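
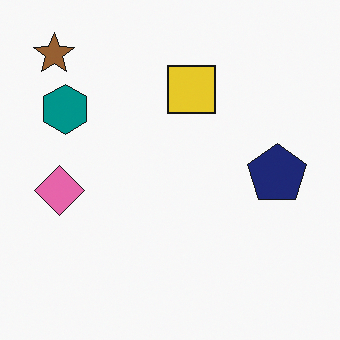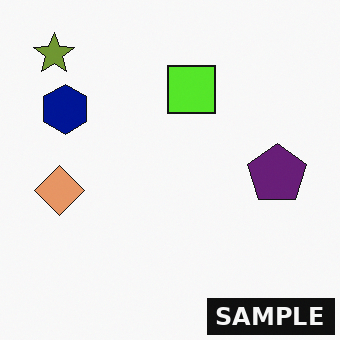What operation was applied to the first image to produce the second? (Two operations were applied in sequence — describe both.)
Hue-shifted slightly, then watermarked with the text "SAMPLE" in the lower-right corner.

Every shape's color has rotated by the same amount around the hue wheel — a uniform hue shift. A dark label reading "SAMPLE" appears in the lower-right corner.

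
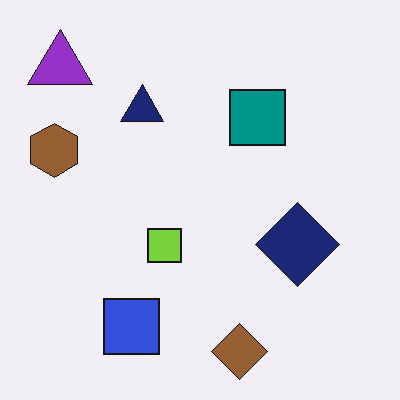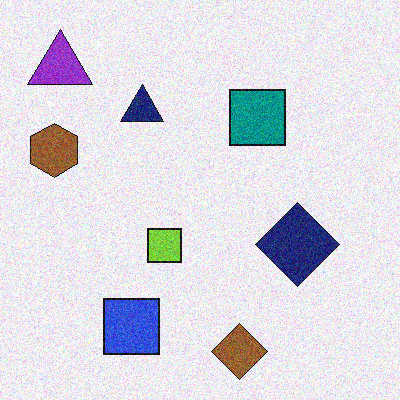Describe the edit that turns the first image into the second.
Degraded with visible gaussian noise.

Random speckle covers the whole image, including the flat background.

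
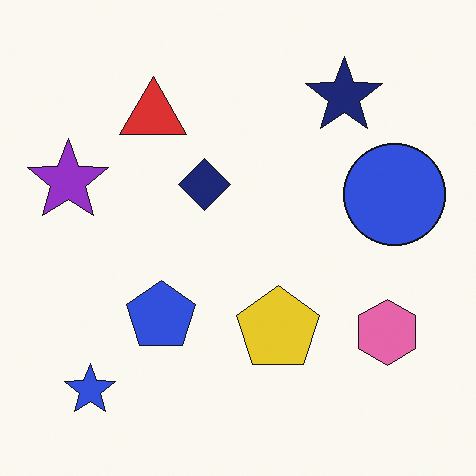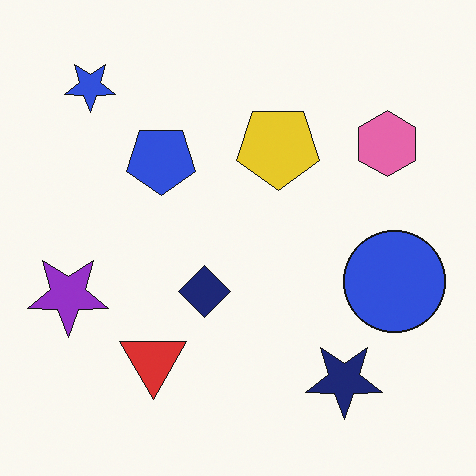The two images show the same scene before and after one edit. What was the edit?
Flipped vertically (top ↔ bottom).

The blue star is in the bottom-left of the first image and the top-left of the second — shapes on opposite sides of the horizontal midline have swapped in a mirror flip.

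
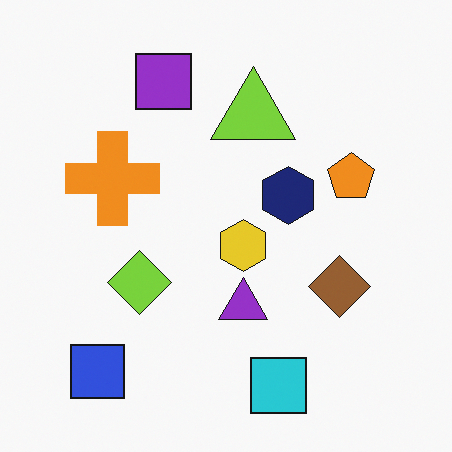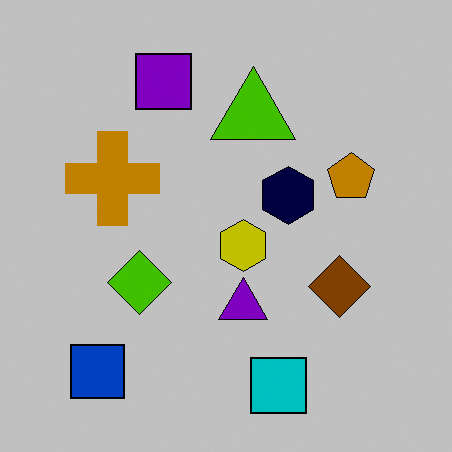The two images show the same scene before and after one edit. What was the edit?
It was heavily posterized to just a handful of flat colors.

Each flat color has snapped to a coarser quantized level — most visibly, the near-white background has dropped to a flat grey.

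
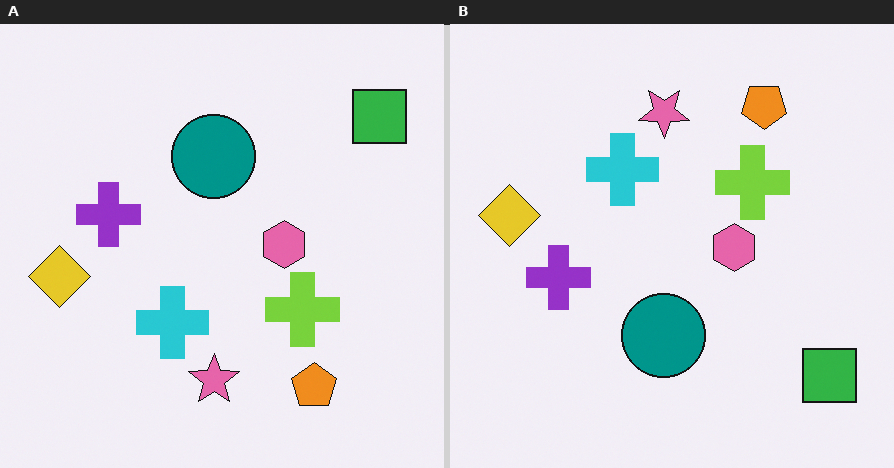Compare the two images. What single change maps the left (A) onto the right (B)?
It was flipped vertically (top ↔ bottom).

The orange pentagon is in the bottom-right of the left (A) image and the top-right of the right (B) — shapes on opposite sides of the horizontal midline have swapped in a mirror flip.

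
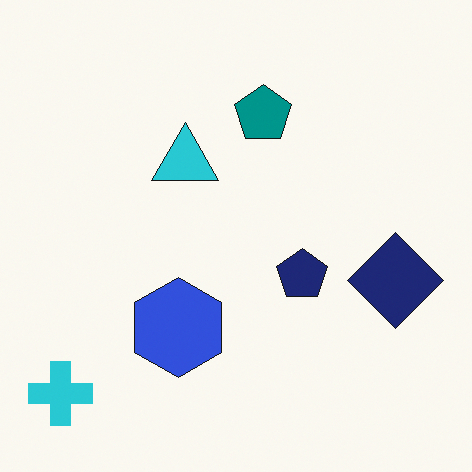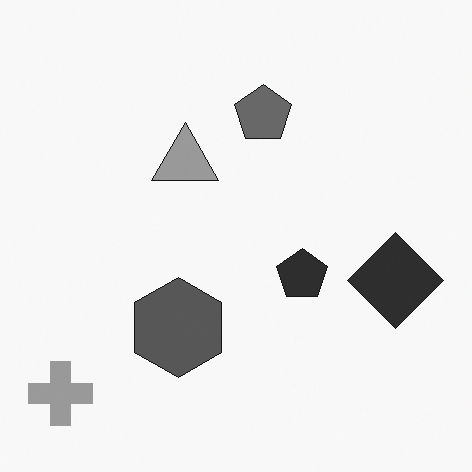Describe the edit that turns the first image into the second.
The image was converted to grayscale.

All color is removed — every shape is now a shade of grey.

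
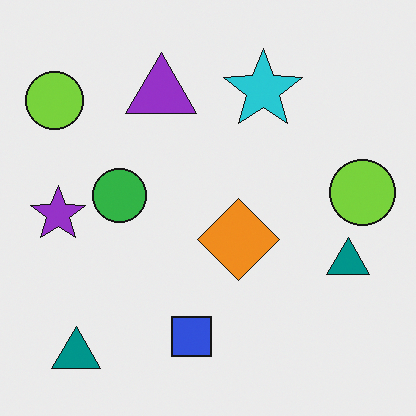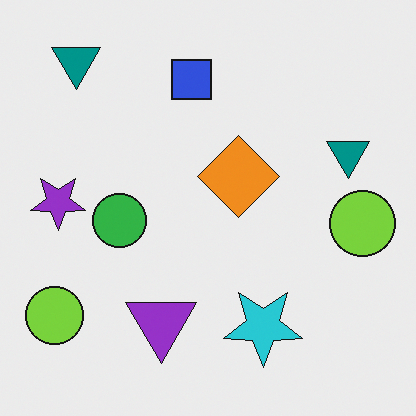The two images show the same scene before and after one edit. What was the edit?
The second image is the first flipped vertically (top ↔ bottom).

The blue square is in the bottom of the first image and the top of the second — shapes on opposite sides of the horizontal midline have swapped in a mirror flip.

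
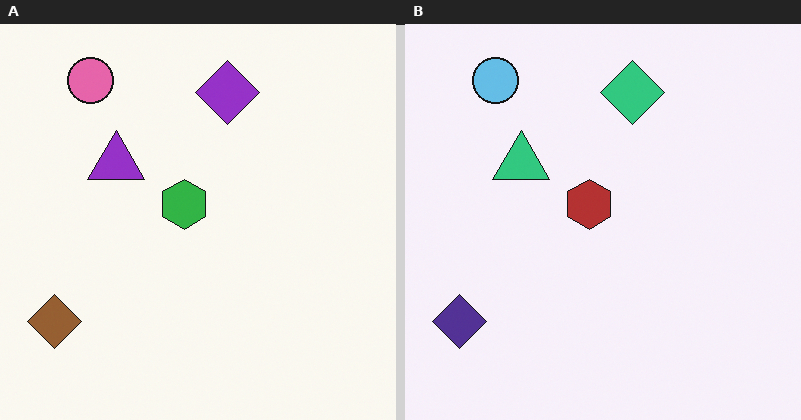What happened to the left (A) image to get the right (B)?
It was hue-shifted through roughly half the color wheel.

Every shape's color has rotated by the same amount around the hue wheel — a uniform hue shift.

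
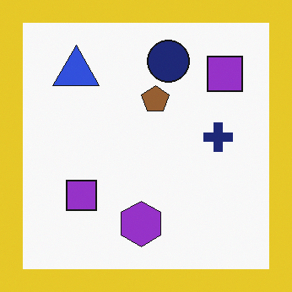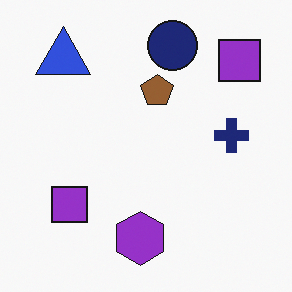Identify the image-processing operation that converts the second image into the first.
Framed with a yellow border.

A solid yellow frame runs around the edge of the first image, with the content slightly shrunk inside it.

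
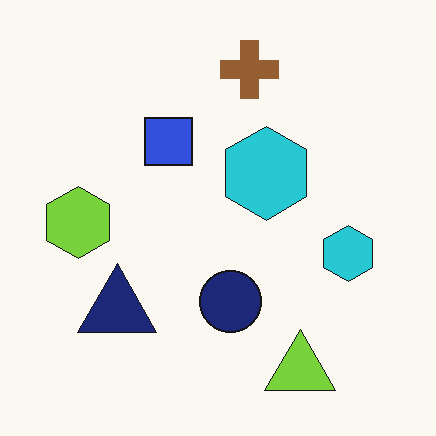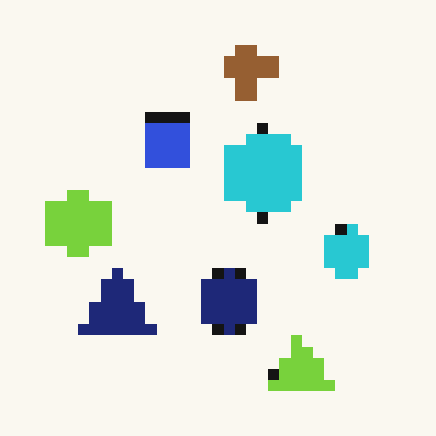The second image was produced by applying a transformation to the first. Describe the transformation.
Heavily pixelated into large blocks.

Shapes are reduced to large square blocks; fine edges and outlines are lost — a downscale-then-upscale (mosaic) effect.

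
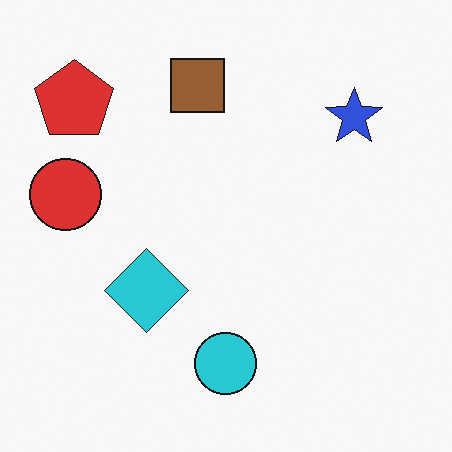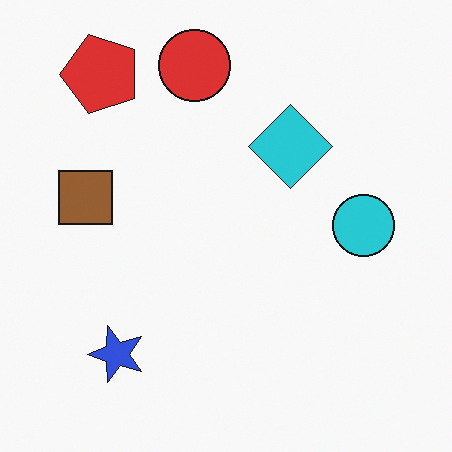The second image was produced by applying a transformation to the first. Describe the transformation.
The second image is the first transposed (reflected across the top-left ↔ bottom-right diagonal).

Shapes have swapped their row and column positions — what was in the top-right is now in the bottom-left — a diagonal reflection.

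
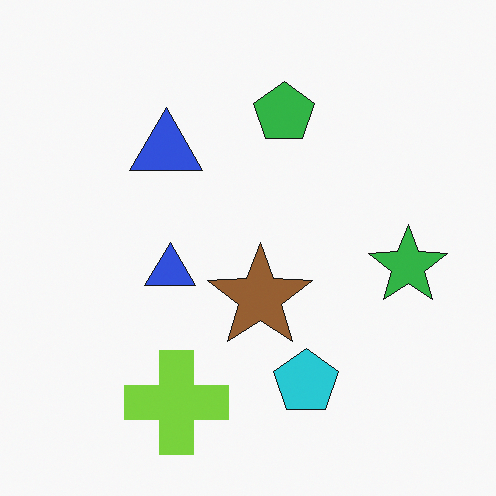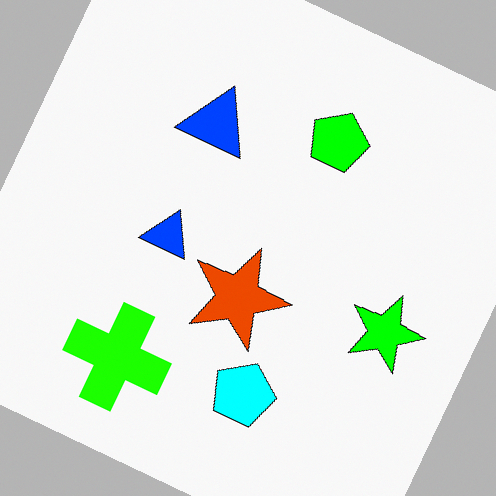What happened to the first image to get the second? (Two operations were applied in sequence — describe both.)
Made much more vivid (saturation change), then rotated clockwise by a moderate amount.

All colors are more vivid — a global saturation change. Every shape is tilted by the same angle and the image corners show triangular fill wedges — a whole-image rotation by a non-right angle.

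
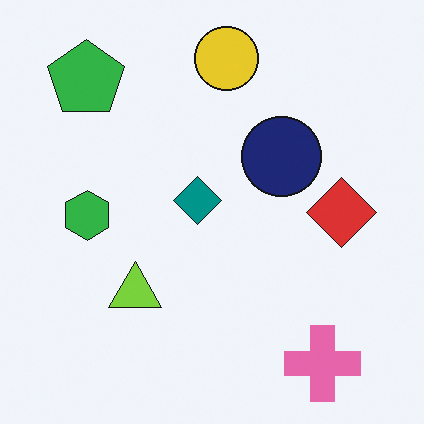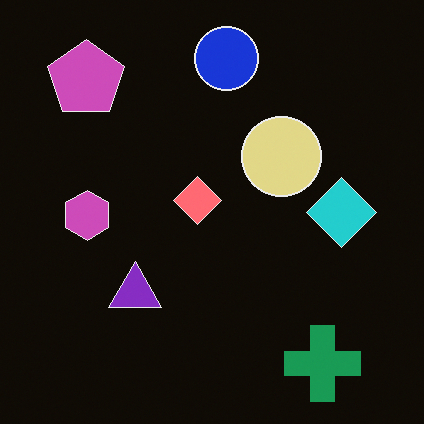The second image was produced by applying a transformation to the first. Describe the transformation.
The transformation is: color-inverted (negative).

The light background has become dark and every shape's color is its complement — a photographic negative.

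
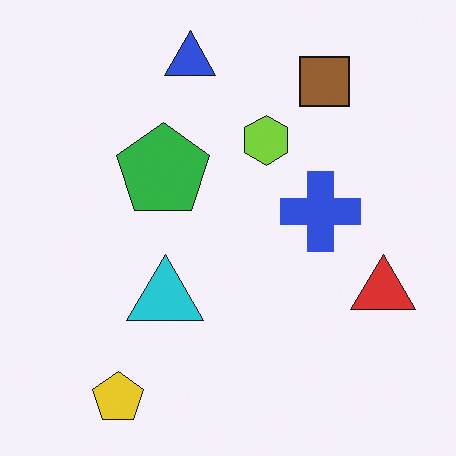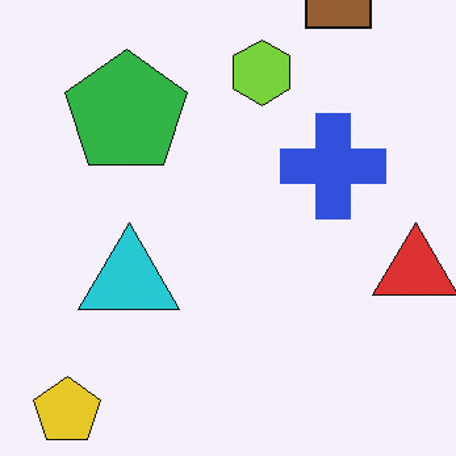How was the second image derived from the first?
The image was cropped to a modestly smaller region and rescaled.

The visible shapes are larger and the field of view is narrower; shapes near the original edges may be partly or wholly outside the frame — a crop-and-rescale.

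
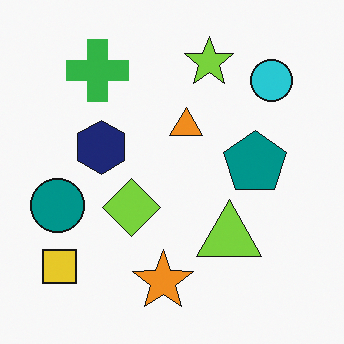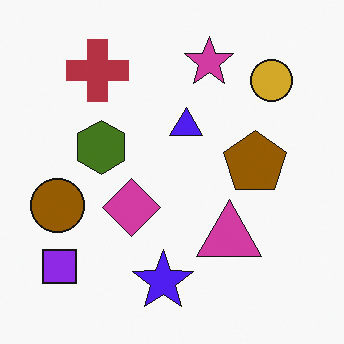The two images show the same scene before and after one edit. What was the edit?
It was hue-shifted through roughly half the color wheel.

Every shape's color has rotated by the same amount around the hue wheel — a uniform hue shift.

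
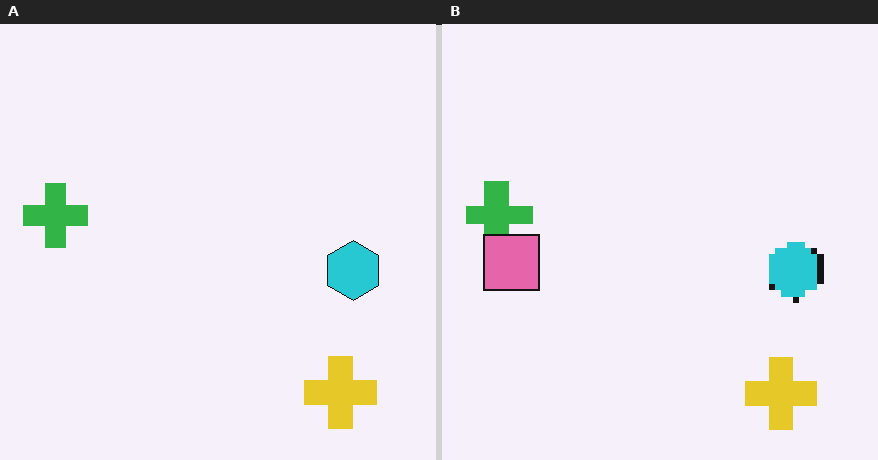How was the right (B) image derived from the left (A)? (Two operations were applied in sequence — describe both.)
The right (B) image is the left (A) pixelated into visible square blocks, then overlaid with an additional pink square.

Shapes are reduced to large square blocks; fine edges and outlines are lost — a downscale-then-upscale (mosaic) effect. A pink square appears in the right (B) image that is absent from the left (A).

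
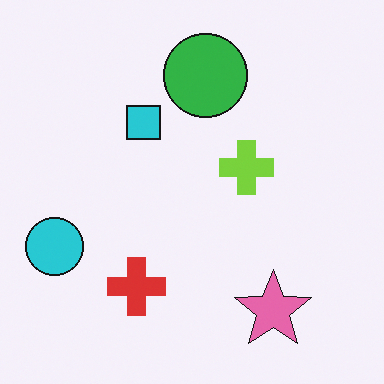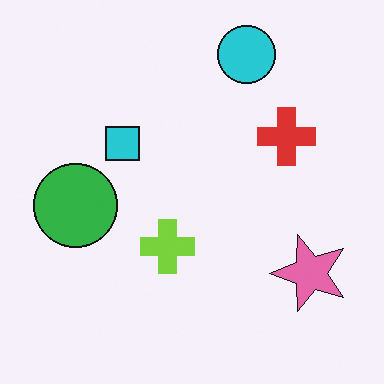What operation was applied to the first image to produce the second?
It was transposed (reflected across the top-left ↔ bottom-right diagonal).

Shapes have swapped their row and column positions — what was in the top-right is now in the bottom-left — a diagonal reflection.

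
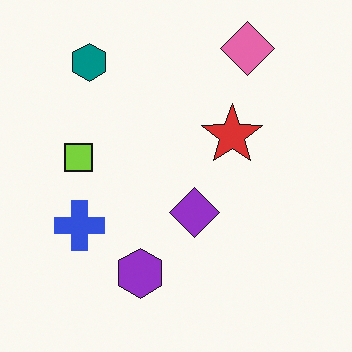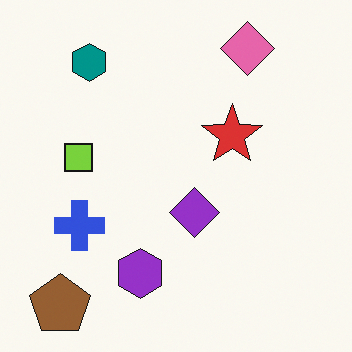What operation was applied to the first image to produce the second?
It was overlaid with an additional brown pentagon.

A brown pentagon appears in the second image that is absent from the first.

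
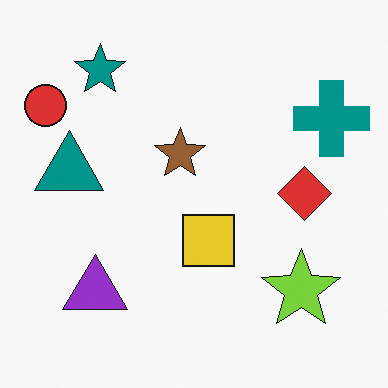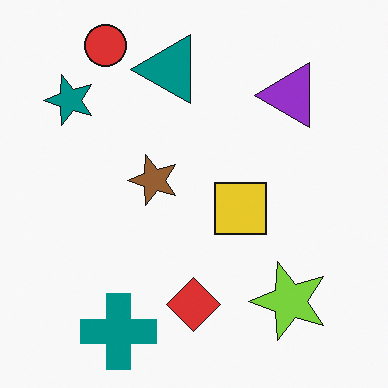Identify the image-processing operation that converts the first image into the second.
The image was transposed (reflected across the top-left ↔ bottom-right diagonal).

Shapes have swapped their row and column positions — what was in the top-right is now in the bottom-left — a diagonal reflection.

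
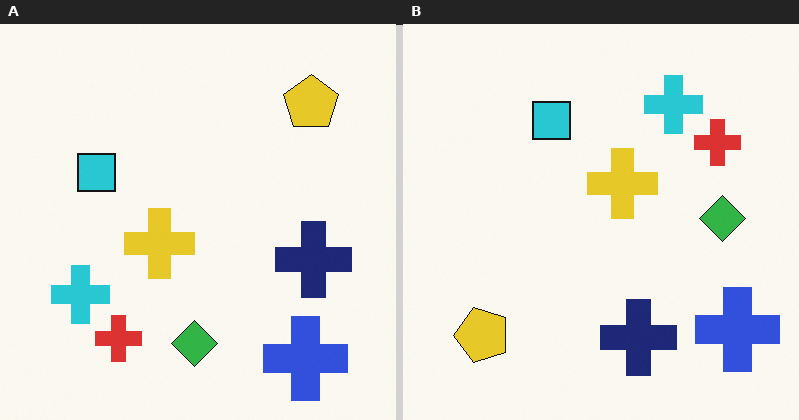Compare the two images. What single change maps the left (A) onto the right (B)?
Transposed (reflected across the top-left ↔ bottom-right diagonal).

Shapes have swapped their row and column positions — what was in the top-right is now in the bottom-left — a diagonal reflection.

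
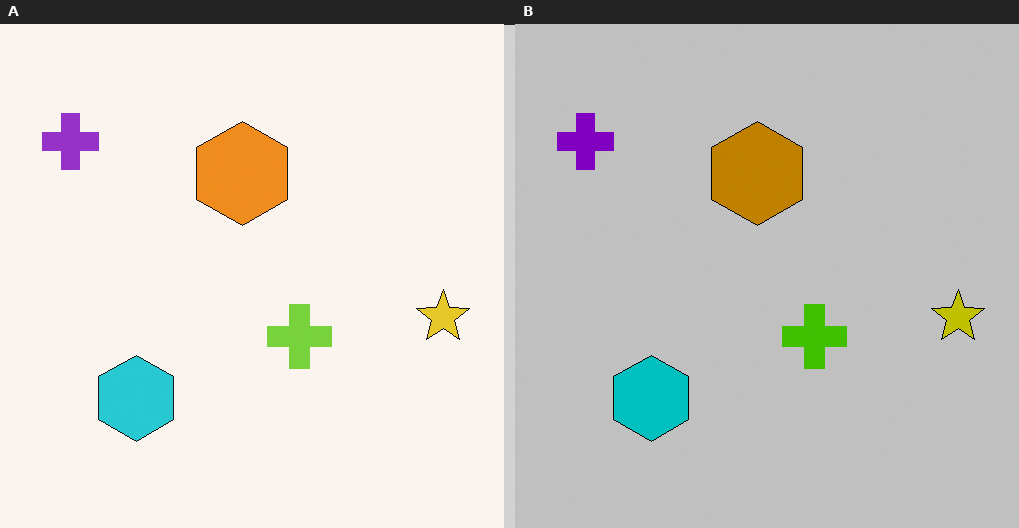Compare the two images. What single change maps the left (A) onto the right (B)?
The transformation is: heavily posterized to just a handful of flat colors.

Each flat color has snapped to a coarser quantized level — most visibly, the near-white background has dropped to a flat grey.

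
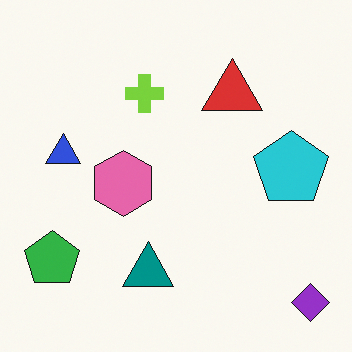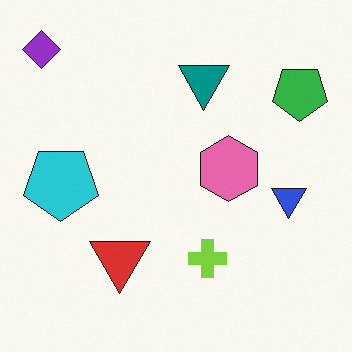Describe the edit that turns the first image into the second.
The second image is the first rotated 180°.

The purple diamond sits in the bottom-right of the first image and the top-left of the second — consistent with a whole-image 180° rotation.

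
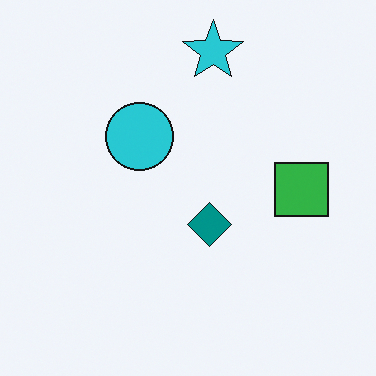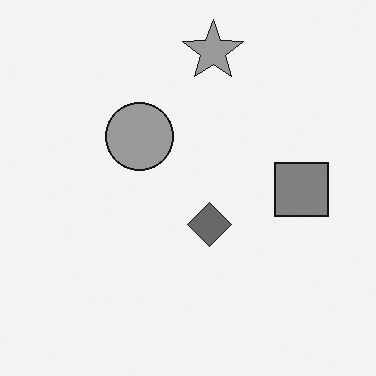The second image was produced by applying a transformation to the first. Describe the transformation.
This is the original image converted to grayscale.

All color is removed — every shape is now a shade of grey.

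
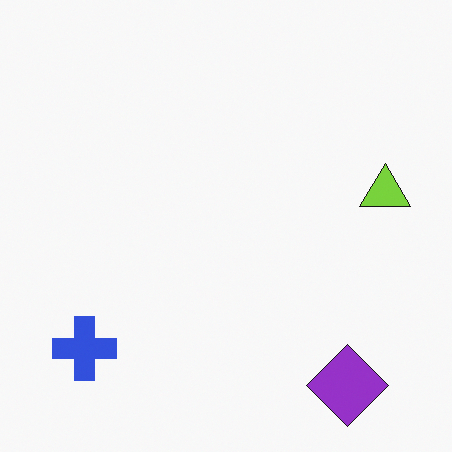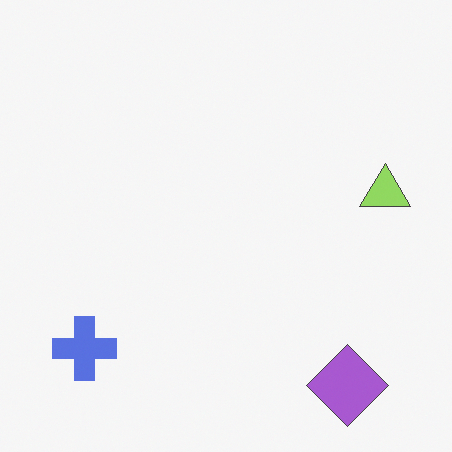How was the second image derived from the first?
It was given slightly reduced contrast.

Tones are pushed toward mid-grey across the whole image — a global contrast change.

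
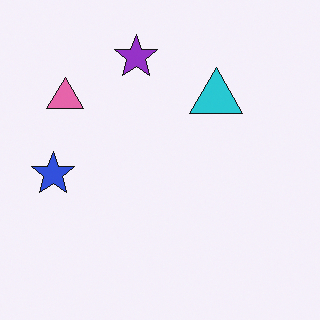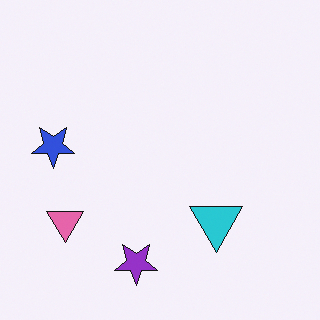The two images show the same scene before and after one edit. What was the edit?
It was flipped vertically (top ↔ bottom).

The purple star is in the top of the first image and the bottom of the second — shapes on opposite sides of the horizontal midline have swapped in a mirror flip.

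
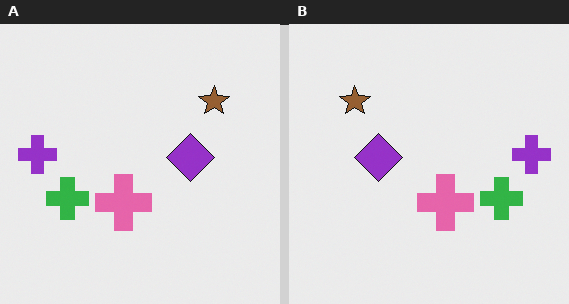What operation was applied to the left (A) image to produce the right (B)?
It was flipped horizontally (left ↔ right).

The purple cross is in the left of the left (A) image and the right of the right (B) — shapes on opposite sides of the vertical midline have swapped in a mirror flip.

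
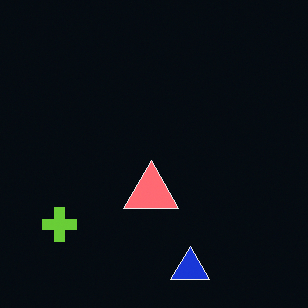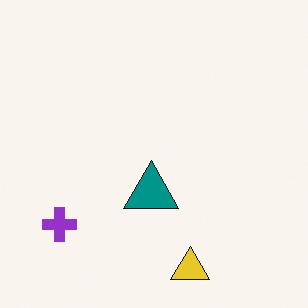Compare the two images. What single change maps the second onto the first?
Color-inverted (negative).

The light background has become dark and every shape's color is its complement — a photographic negative.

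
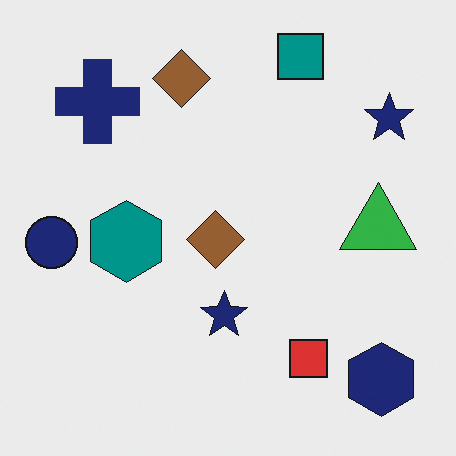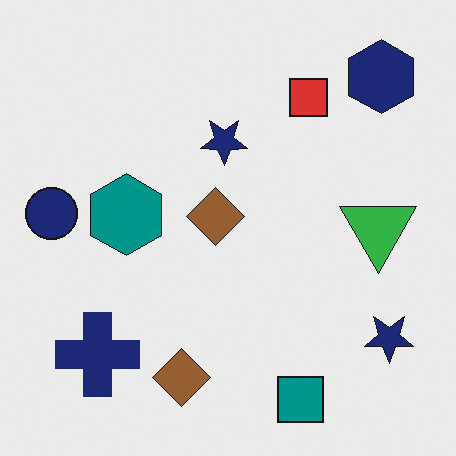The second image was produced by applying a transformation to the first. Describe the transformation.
This is the original image flipped vertically (top ↔ bottom).

The teal square is in the top of the first image and the bottom of the second — shapes on opposite sides of the horizontal midline have swapped in a mirror flip.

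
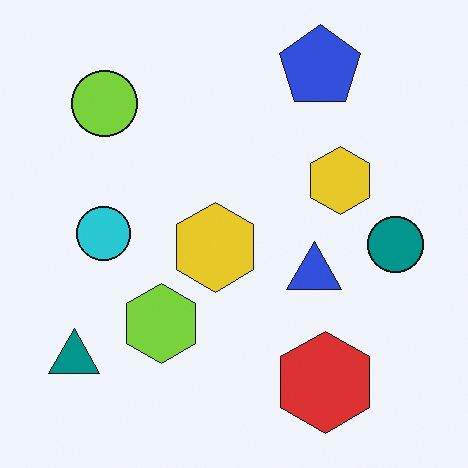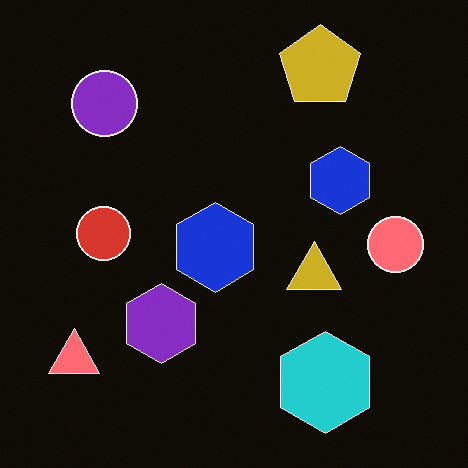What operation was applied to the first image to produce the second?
This is the original image color-inverted (negative).

The light background has become dark and every shape's color is its complement — a photographic negative.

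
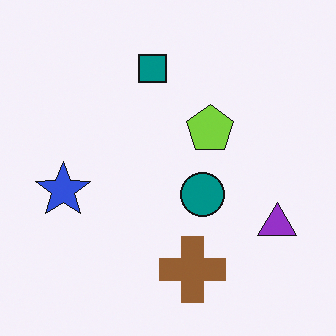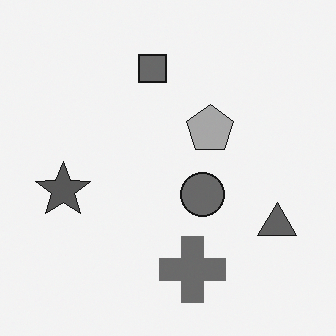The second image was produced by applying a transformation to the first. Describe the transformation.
This is the original image converted to grayscale.

All color is removed — every shape is now a shade of grey.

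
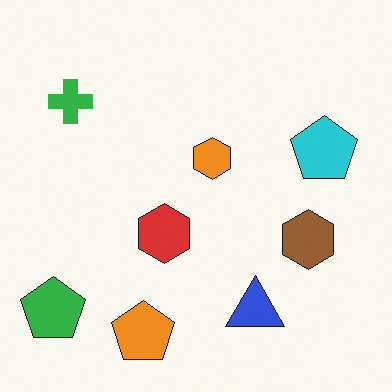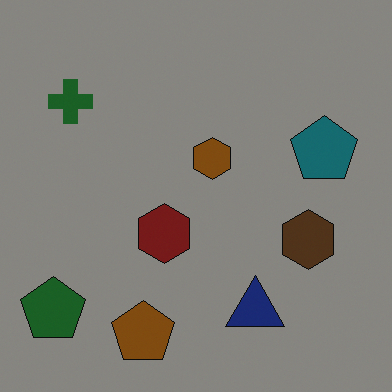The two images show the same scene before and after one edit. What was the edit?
The transformation is: substantially darkened.

Every pixel — background and shapes alike — is uniformly darkened.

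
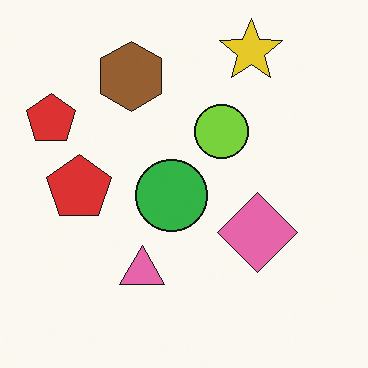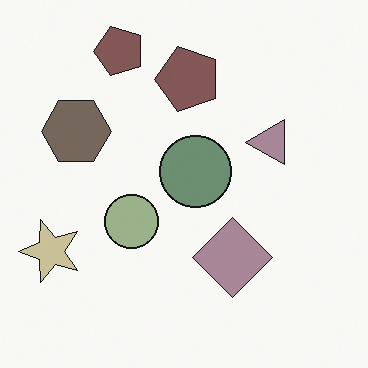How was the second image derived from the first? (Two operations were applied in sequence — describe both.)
The transformation is: made much more muted (saturation change), then transposed (reflected across the top-left ↔ bottom-right diagonal).

All colors are more muted and greyish — a global saturation change. Shapes have swapped their row and column positions — what was in the top-right is now in the bottom-left — a diagonal reflection.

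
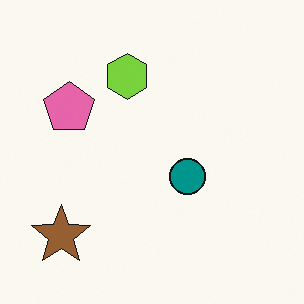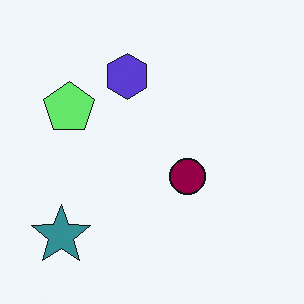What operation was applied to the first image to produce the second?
The image was hue-shifted through roughly half the color wheel.

Every shape's color has rotated by the same amount around the hue wheel — a uniform hue shift.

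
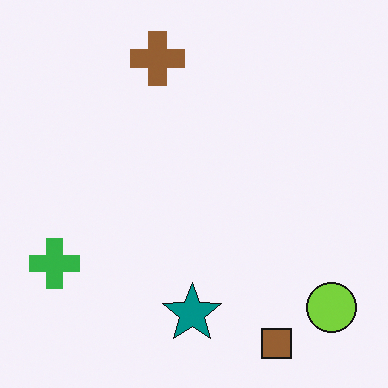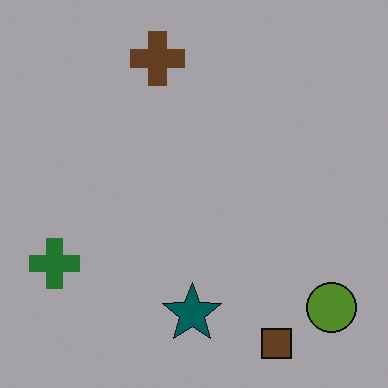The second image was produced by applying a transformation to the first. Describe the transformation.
It was noticeably darkened.

Every pixel — background and shapes alike — is uniformly darkened.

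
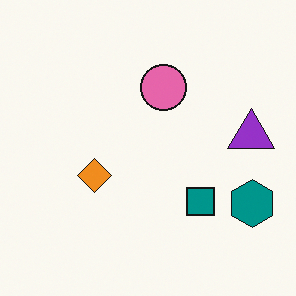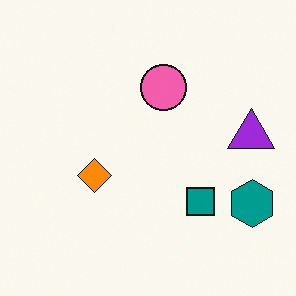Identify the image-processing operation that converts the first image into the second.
This is the original image slightly oversaturated.

All colors are more vivid — a global saturation change.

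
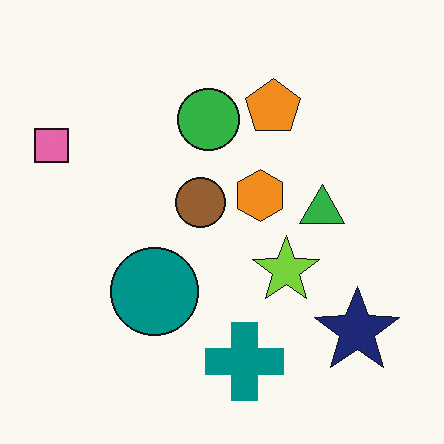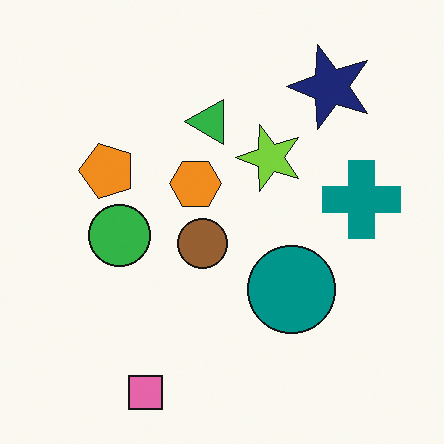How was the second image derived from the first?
The second image is the first rotated 90° counter-clockwise.

The pink square sits in the top-left of the first image and the bottom-left of the second — consistent with a whole-image 90° counter-clockwise rotation.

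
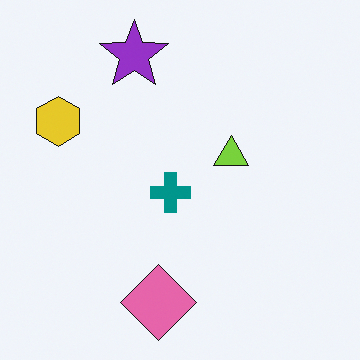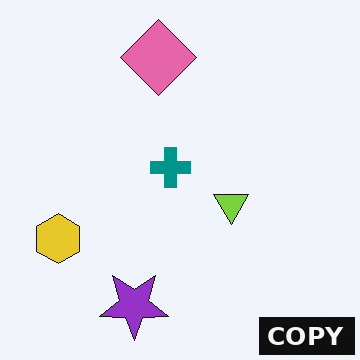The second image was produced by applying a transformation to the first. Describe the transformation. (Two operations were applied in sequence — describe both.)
This is the original image flipped vertically (top ↔ bottom), then watermarked with the text "COPY" in the lower-right corner.

The purple star is in the top of the first image and the bottom of the second — shapes on opposite sides of the horizontal midline have swapped in a mirror flip. A dark label reading "COPY" appears in the lower-right corner.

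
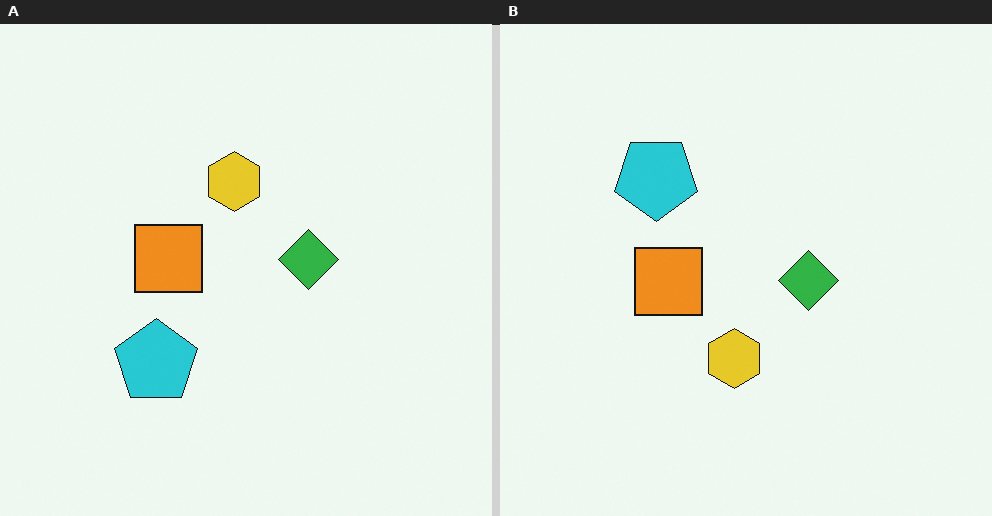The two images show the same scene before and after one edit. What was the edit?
The right (B) image is the left (A) flipped vertically (top ↔ bottom).

The cyan pentagon is in the bottom-left of the left (A) image and the top-left of the right (B) — shapes on opposite sides of the horizontal midline have swapped in a mirror flip.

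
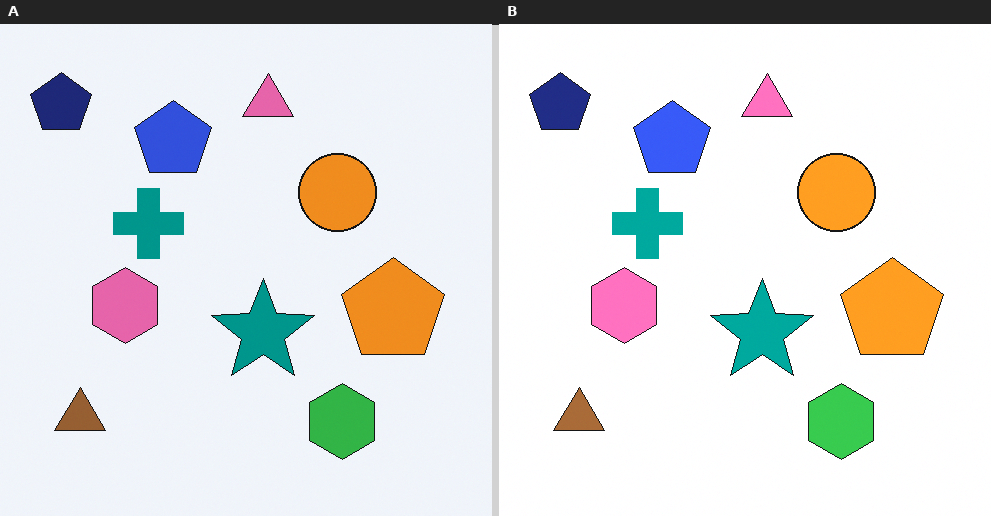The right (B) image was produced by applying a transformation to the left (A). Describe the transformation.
It was slightly brightened.

Every pixel — background and shapes alike — is uniformly brightened.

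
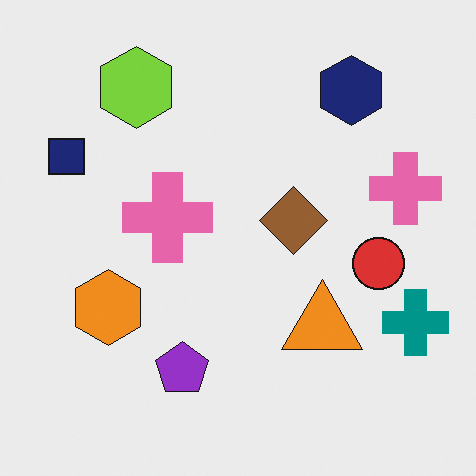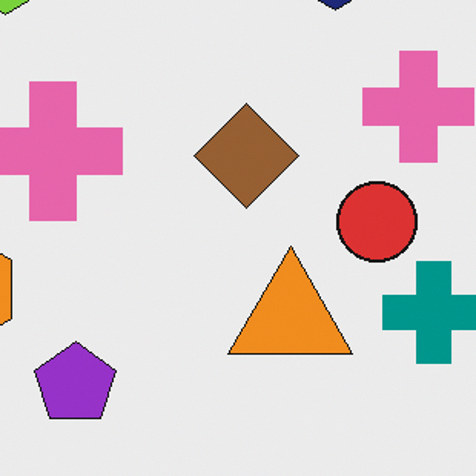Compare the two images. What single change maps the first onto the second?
It was cropped slightly and scaled back up.

The visible shapes are larger and the field of view is narrower; shapes near the original edges may be partly or wholly outside the frame — a crop-and-rescale.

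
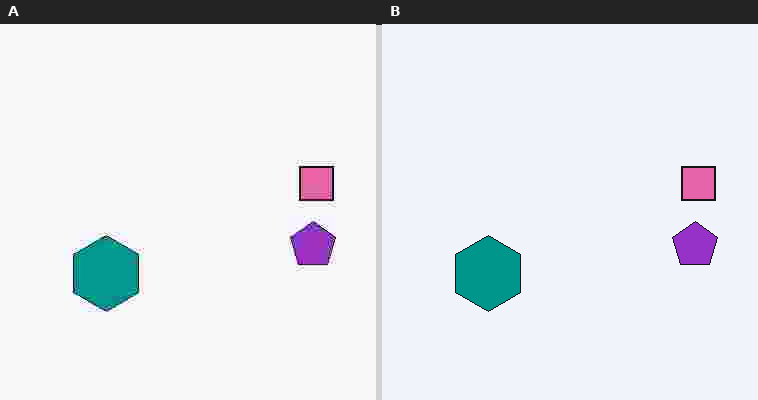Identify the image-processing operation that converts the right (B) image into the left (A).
The image was degraded with heavy JPEG compression.

Blocky 8×8 compression artifacts appear around shape edges and the flat background shows ringing — characteristic JPEG degradation.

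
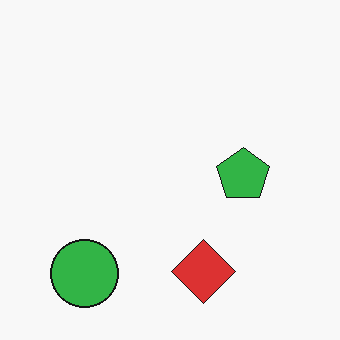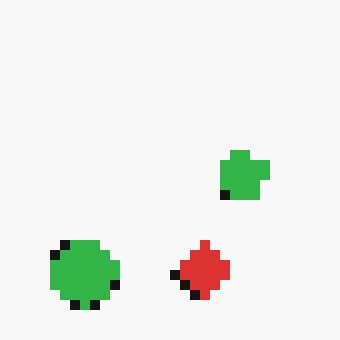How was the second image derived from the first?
The second image is the first heavily pixelated into large blocks.

Shapes are reduced to large square blocks; fine edges and outlines are lost — a downscale-then-upscale (mosaic) effect.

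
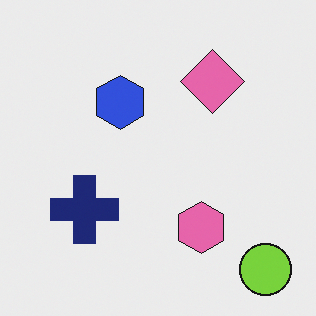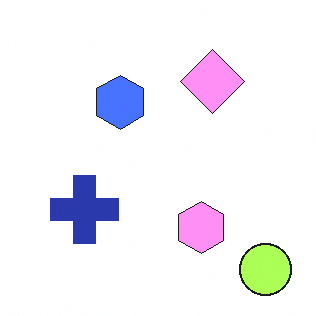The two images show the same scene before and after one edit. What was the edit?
The second image is the first noticeably brightened.

Every pixel — background and shapes alike — is uniformly brightened.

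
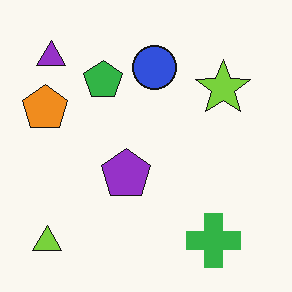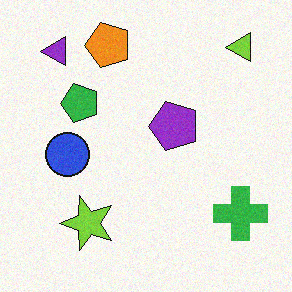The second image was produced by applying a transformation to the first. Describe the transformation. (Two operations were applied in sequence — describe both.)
The transformation is: transposed (reflected across the top-left ↔ bottom-right diagonal), then degraded with a light layer of grain.

Shapes have swapped their row and column positions — what was in the top-right is now in the bottom-left — a diagonal reflection. Random speckle covers the whole image, including the flat background.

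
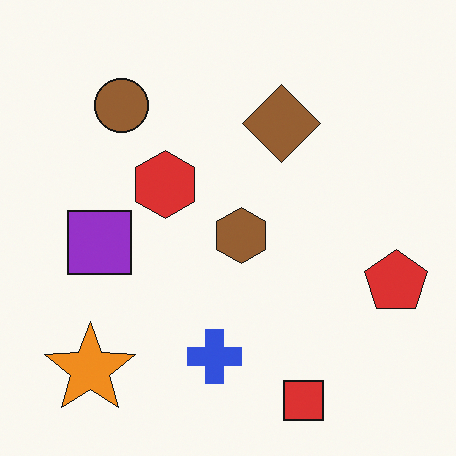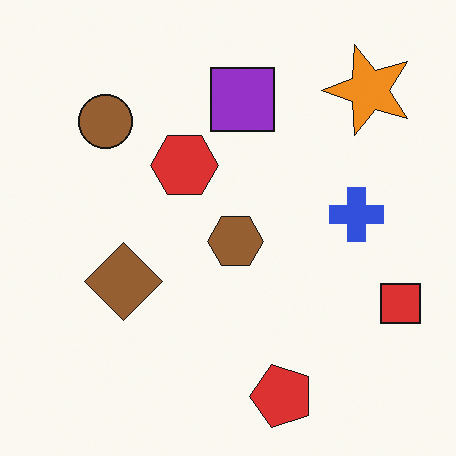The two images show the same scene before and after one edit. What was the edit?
It was transposed (reflected across the top-left ↔ bottom-right diagonal).

Shapes have swapped their row and column positions — what was in the top-right is now in the bottom-left — a diagonal reflection.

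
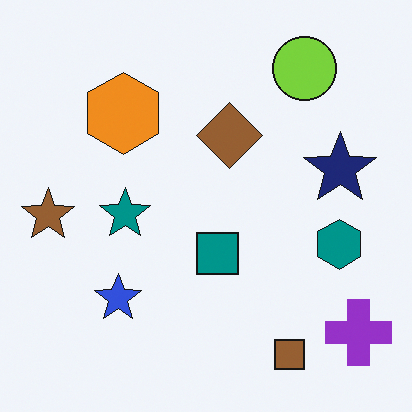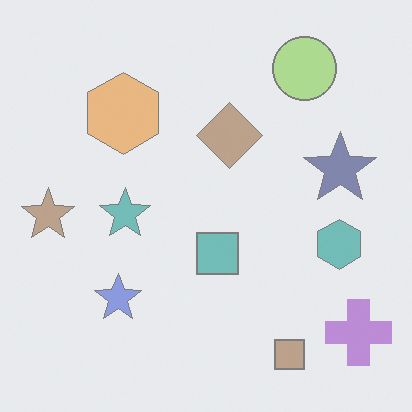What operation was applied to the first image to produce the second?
The transformation is: washed out (contrast reduced).

Tones are pushed toward mid-grey across the whole image — a global contrast change.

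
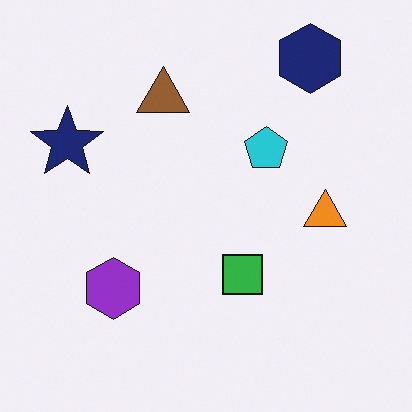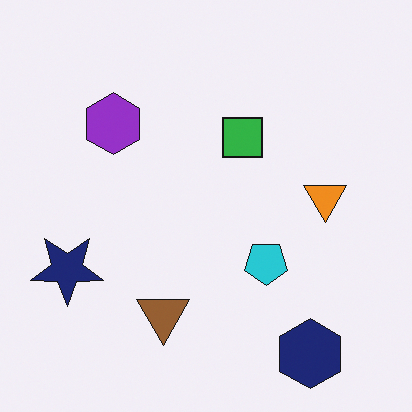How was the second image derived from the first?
The transformation is: flipped vertically (top ↔ bottom).

The navy hexagon is in the top-right of the first image and the bottom-right of the second — shapes on opposite sides of the horizontal midline have swapped in a mirror flip.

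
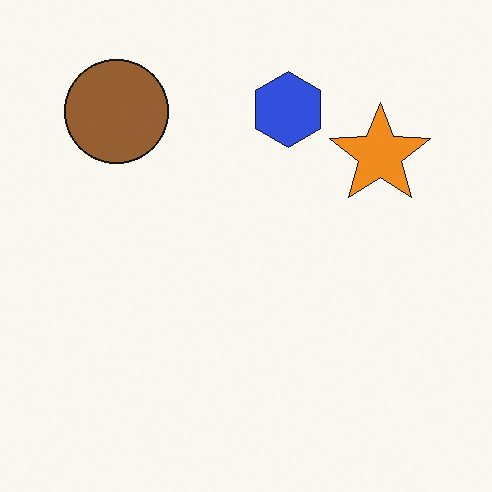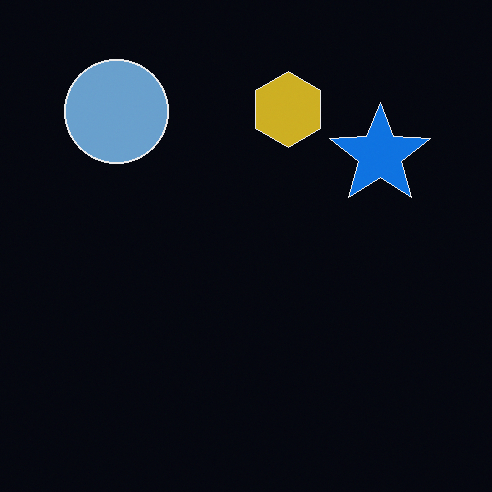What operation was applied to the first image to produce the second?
The transformation is: color-inverted (negative).

The light background has become dark and every shape's color is its complement — a photographic negative.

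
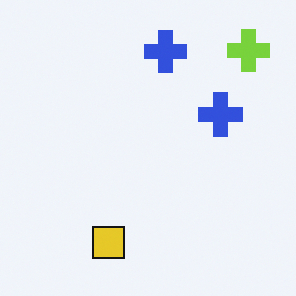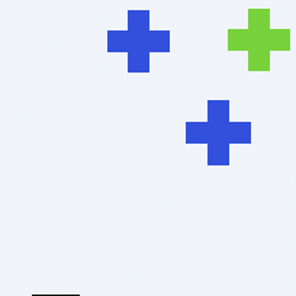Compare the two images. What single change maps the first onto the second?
The second image is the first cropped to a modestly smaller region and rescaled.

The visible shapes are larger and the field of view is narrower; shapes near the original edges may be partly or wholly outside the frame — a crop-and-rescale.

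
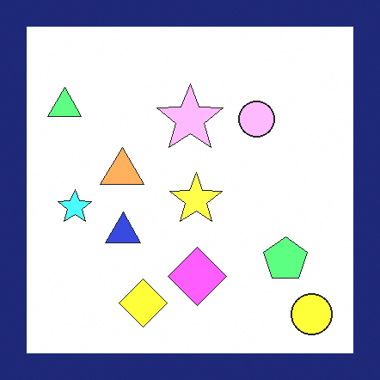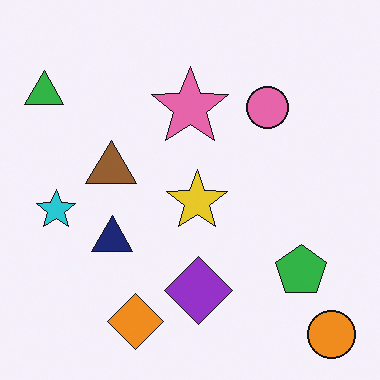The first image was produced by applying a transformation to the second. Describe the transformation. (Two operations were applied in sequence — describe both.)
The transformation is: substantially brightened, then framed with a navy border.

Every pixel — background and shapes alike — is uniformly brightened. A solid navy frame runs around the edge of the first image, with the content slightly shrunk inside it.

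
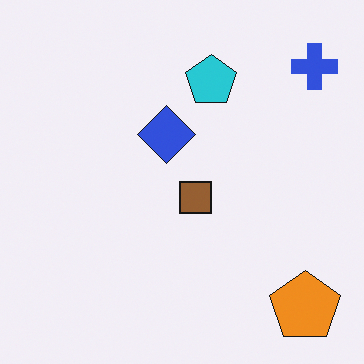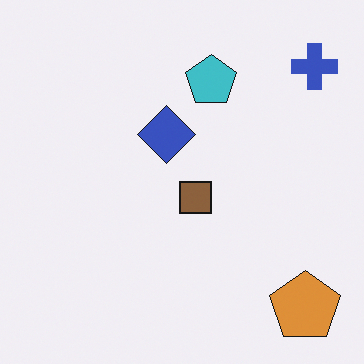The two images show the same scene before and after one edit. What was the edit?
The image was slightly desaturated.

All colors are more muted and greyish — a global saturation change.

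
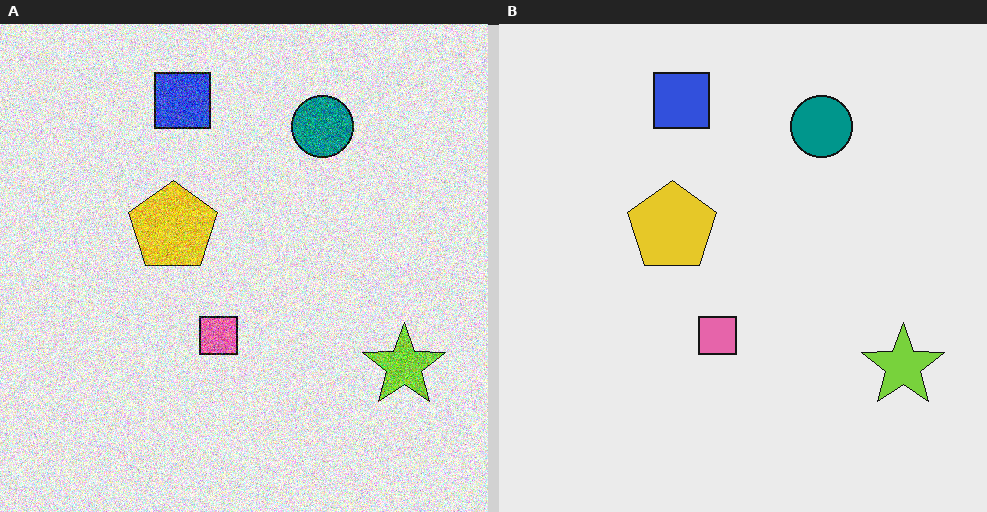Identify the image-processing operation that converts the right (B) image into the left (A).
The transformation is: degraded with a thick layer of grain.

Random speckle covers the whole image, including the flat background.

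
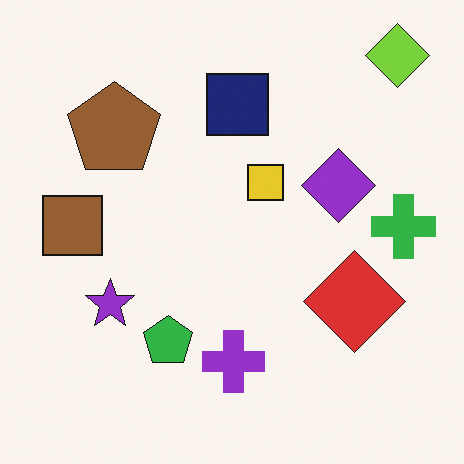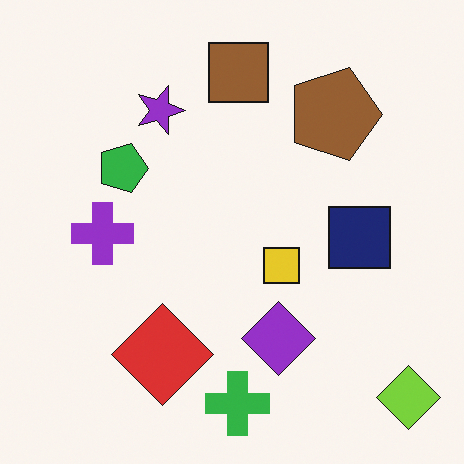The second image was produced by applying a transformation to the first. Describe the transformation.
This is the original image rotated 90° clockwise.

The lime diamond sits in the top-right of the first image and the bottom-right of the second — consistent with a whole-image 90° clockwise rotation.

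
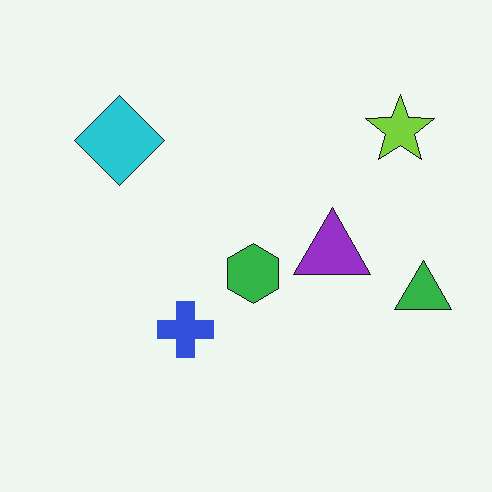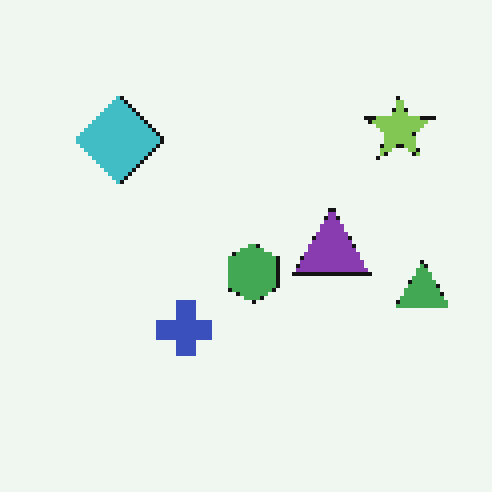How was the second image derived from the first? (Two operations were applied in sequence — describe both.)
The transformation is: mildly pixelated, then slightly desaturated.

Shapes are reduced to large square blocks; fine edges and outlines are lost — a downscale-then-upscale (mosaic) effect. All colors are more muted and greyish — a global saturation change.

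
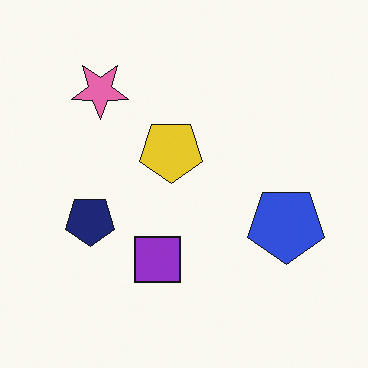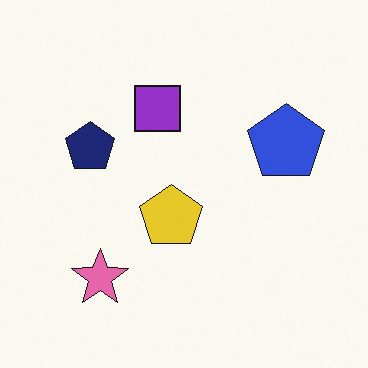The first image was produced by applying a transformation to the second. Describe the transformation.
Flipped vertically (top ↔ bottom).

The pink star is in the bottom-left of the second image and the top-left of the first — shapes on opposite sides of the horizontal midline have swapped in a mirror flip.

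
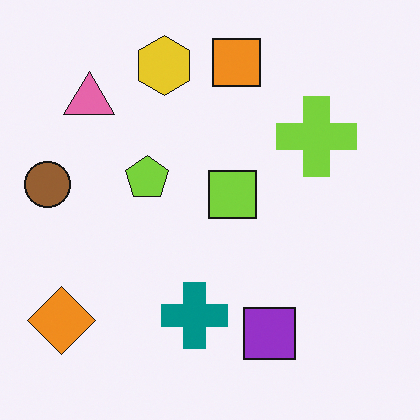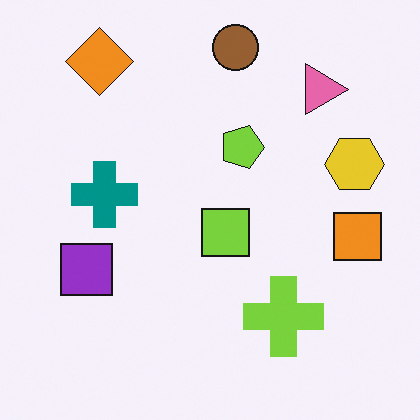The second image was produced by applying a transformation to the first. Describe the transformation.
The image was rotated 90° clockwise.

The orange diamond sits in the bottom-left of the first image and the top-left of the second — consistent with a whole-image 90° clockwise rotation.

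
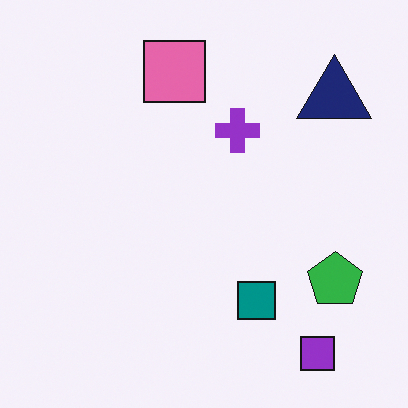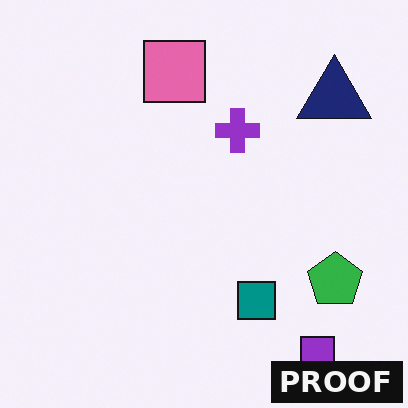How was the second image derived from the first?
The transformation is: watermarked with the text "PROOF" in the lower-right corner.

A dark label reading "PROOF" appears in the lower-right corner.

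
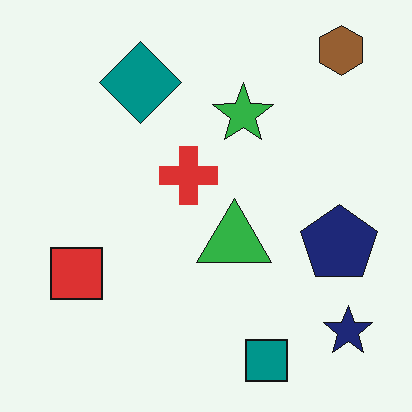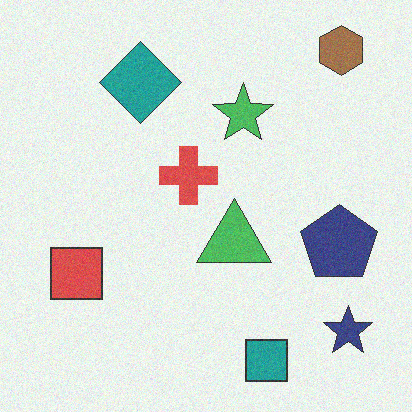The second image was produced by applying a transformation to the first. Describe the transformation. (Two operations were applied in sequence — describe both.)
Given slightly reduced contrast, then degraded with light additive noise.

Tones are pushed toward mid-grey across the whole image — a global contrast change. Random speckle covers the whole image, including the flat background.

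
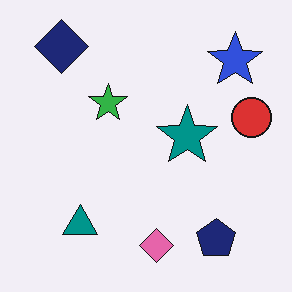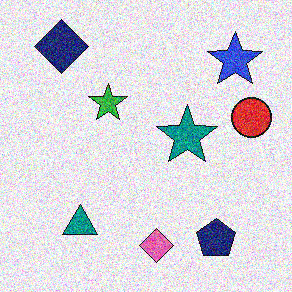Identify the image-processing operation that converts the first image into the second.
Degraded with a thick layer of grain.

Random speckle covers the whole image, including the flat background.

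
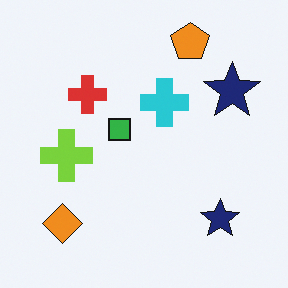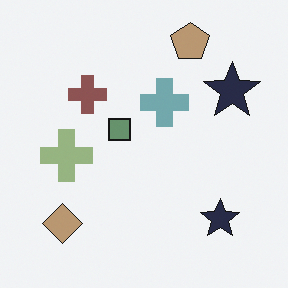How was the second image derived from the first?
The image was heavily desaturated.

All colors are more muted and greyish — a global saturation change.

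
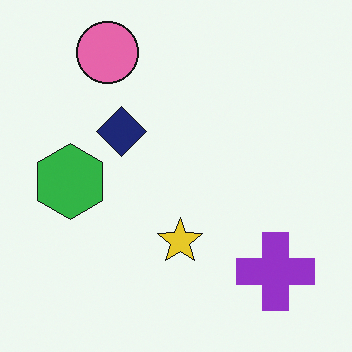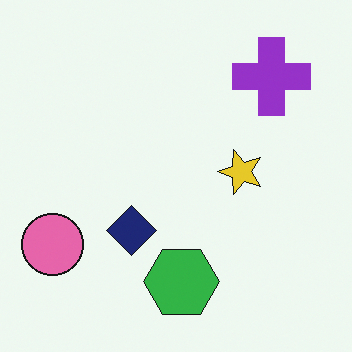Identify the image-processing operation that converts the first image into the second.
Rotated 90° counter-clockwise.

The pink circle sits in the top-left of the first image and the bottom-left of the second — consistent with a whole-image 90° counter-clockwise rotation.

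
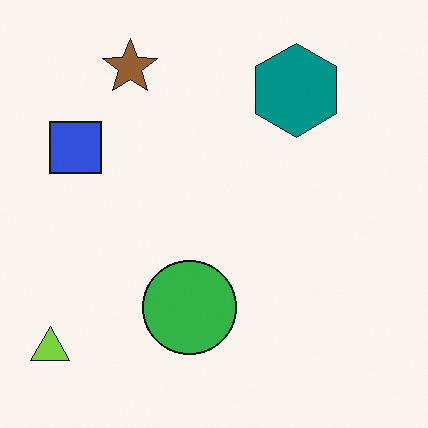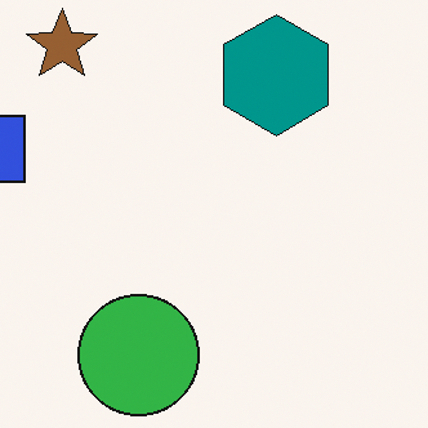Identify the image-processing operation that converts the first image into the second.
The transformation is: cropped slightly and scaled back up.

The visible shapes are larger and the field of view is narrower; shapes near the original edges may be partly or wholly outside the frame — a crop-and-rescale.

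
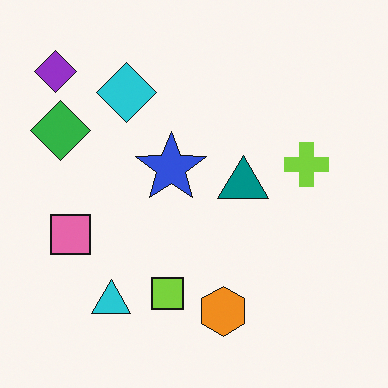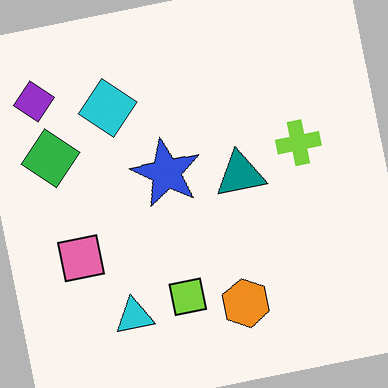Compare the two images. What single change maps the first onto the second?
It was rotated counter-clockwise by a few degrees.

Every shape is tilted by the same angle and the image corners show triangular fill wedges — a whole-image rotation by a non-right angle.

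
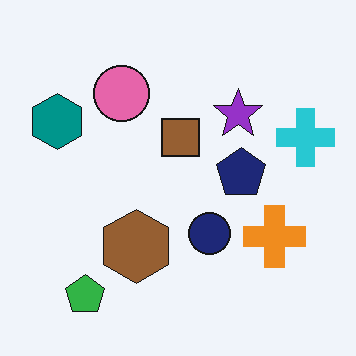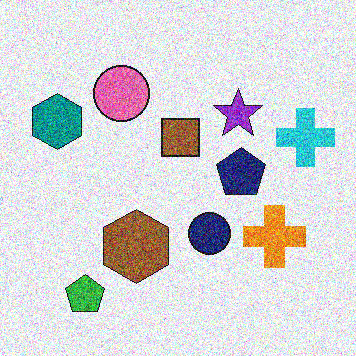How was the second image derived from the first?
It was degraded with a thick layer of grain.

Random speckle covers the whole image, including the flat background.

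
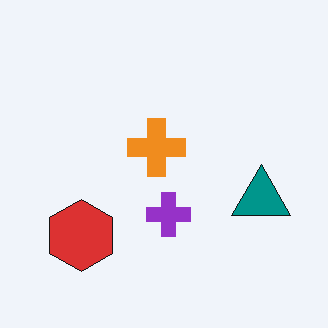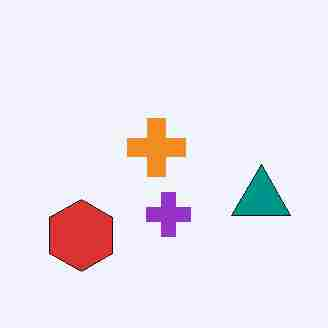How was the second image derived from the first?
The image was heavily JPEG-compressed with obvious blocking artifacts.

Blocky 8×8 compression artifacts appear around shape edges and the flat background shows ringing — characteristic JPEG degradation.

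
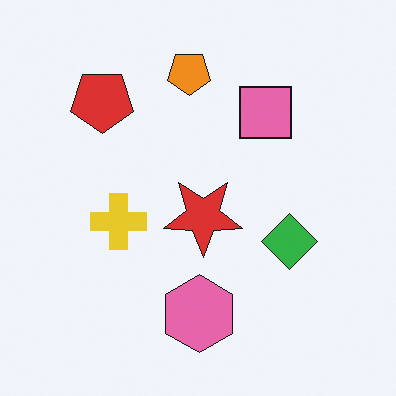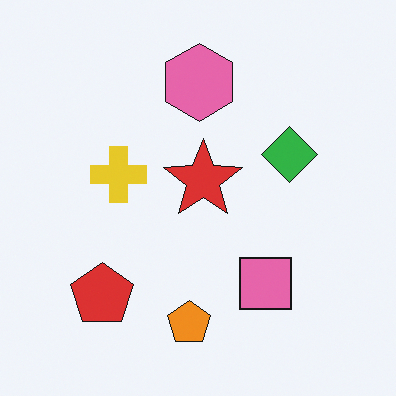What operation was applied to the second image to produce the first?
The transformation is: flipped vertically (top ↔ bottom).

The orange pentagon is in the bottom of the second image and the top of the first — shapes on opposite sides of the horizontal midline have swapped in a mirror flip.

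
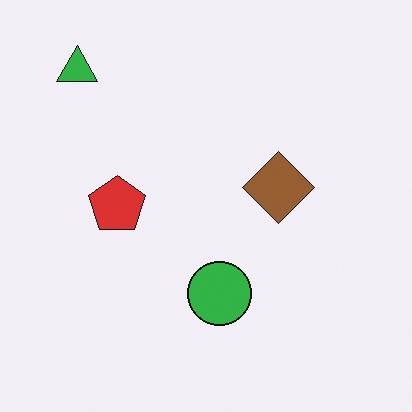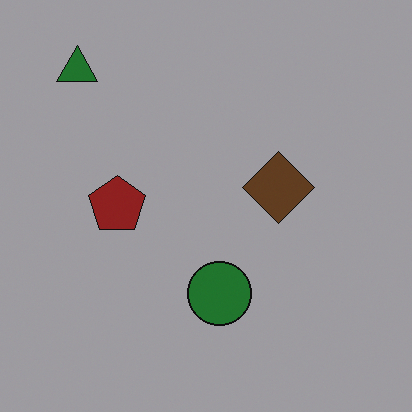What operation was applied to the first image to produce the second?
The image was noticeably darkened.

Every pixel — background and shapes alike — is uniformly darkened.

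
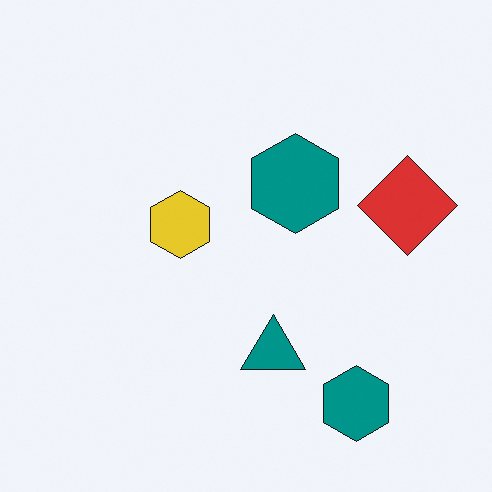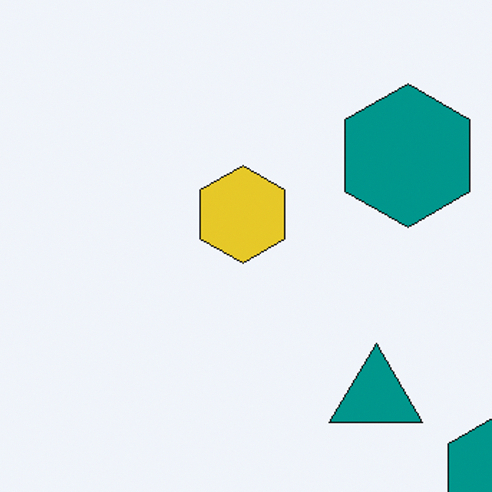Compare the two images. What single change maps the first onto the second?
The second image is the first cropped slightly and scaled back up.

The visible shapes are larger and the field of view is narrower; shapes near the original edges may be partly or wholly outside the frame — a crop-and-rescale.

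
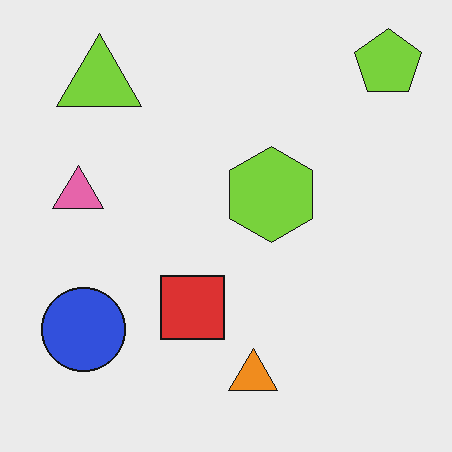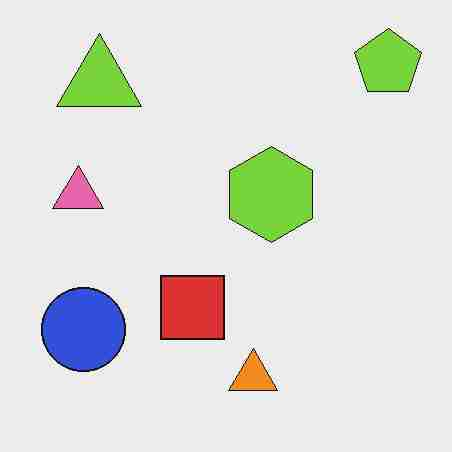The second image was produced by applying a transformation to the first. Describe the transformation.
The transformation is: heavily JPEG-compressed with obvious blocking artifacts.

Blocky 8×8 compression artifacts appear around shape edges and the flat background shows ringing — characteristic JPEG degradation.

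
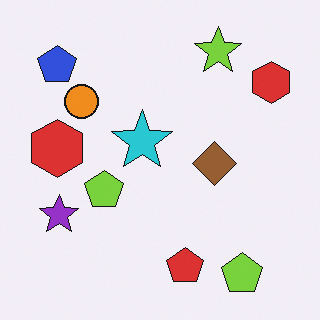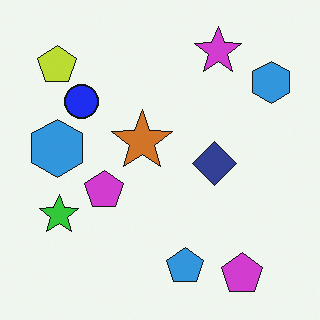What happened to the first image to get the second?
Hue-shifted through roughly half the color wheel.

Every shape's color has rotated by the same amount around the hue wheel — a uniform hue shift.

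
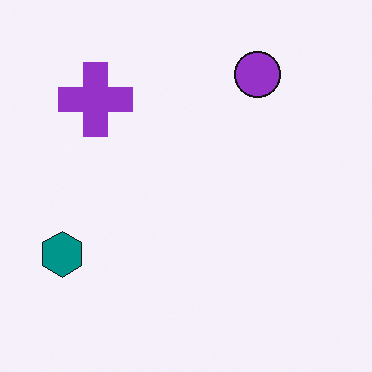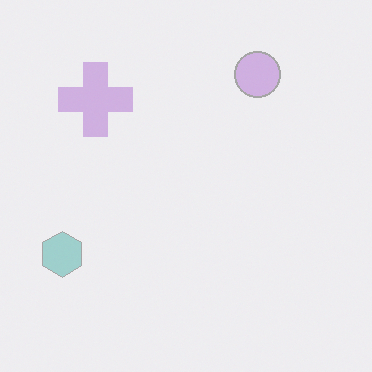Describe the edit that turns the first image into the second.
The image was washed out (contrast reduced).

Tones are pushed toward mid-grey across the whole image — a global contrast change.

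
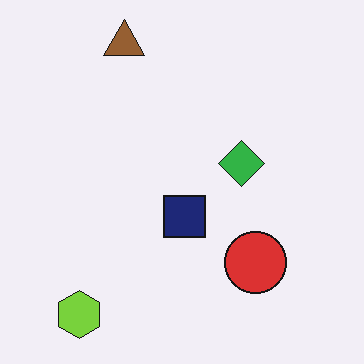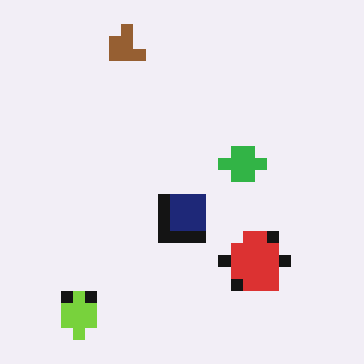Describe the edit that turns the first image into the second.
It was coarsely pixelated.

Shapes are reduced to large square blocks; fine edges and outlines are lost — a downscale-then-upscale (mosaic) effect.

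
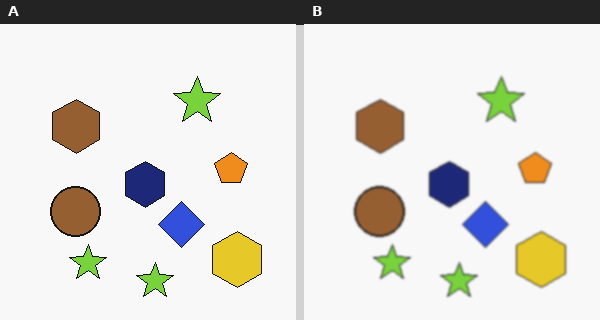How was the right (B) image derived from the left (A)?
The right (B) image is the left (A) lightly blurred.

Shape edges and outlines are uniformly softened across the whole image.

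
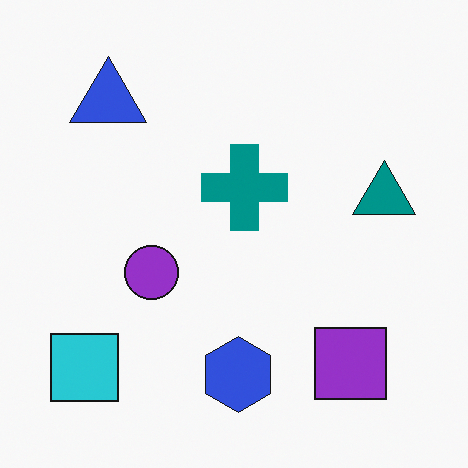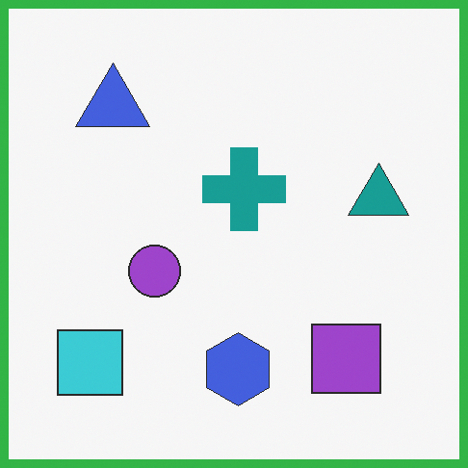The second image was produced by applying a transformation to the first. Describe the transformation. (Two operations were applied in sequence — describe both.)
It was given slightly reduced contrast, then framed with a green border.

Tones are pushed toward mid-grey across the whole image — a global contrast change. A solid green frame runs around the edge of the second image, with the content slightly shrunk inside it.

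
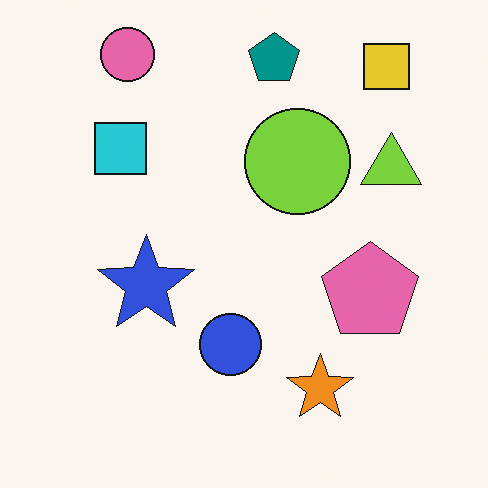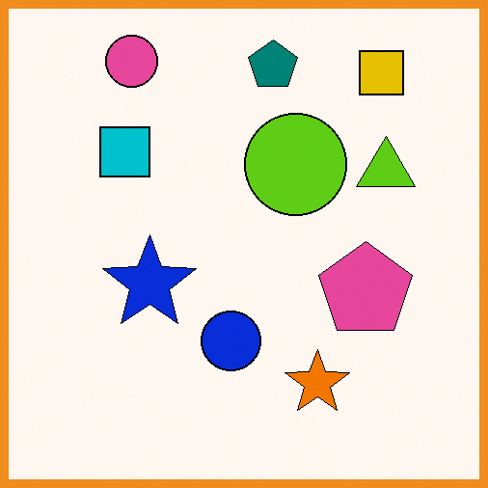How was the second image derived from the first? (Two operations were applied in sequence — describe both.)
It was given slightly increased contrast, then framed with a orange border.

Tones are pushed away from mid-grey across the whole image — a global contrast change. A solid orange frame runs around the edge of the second image, with the content slightly shrunk inside it.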